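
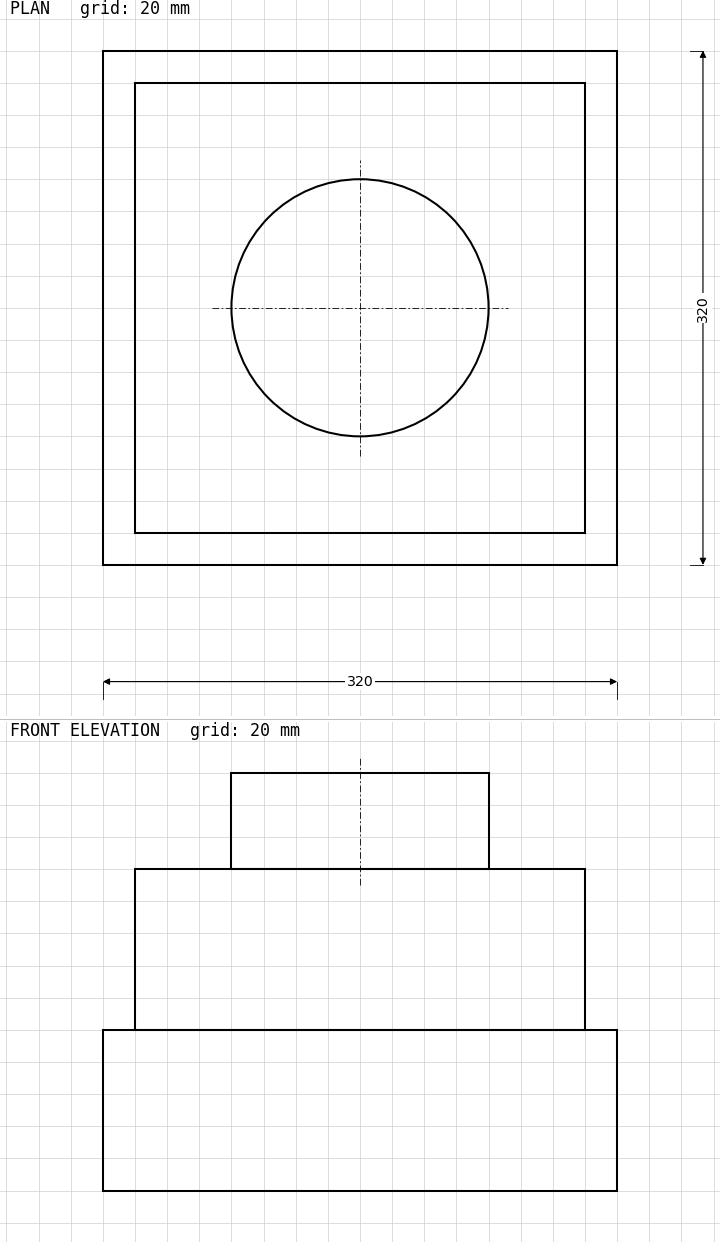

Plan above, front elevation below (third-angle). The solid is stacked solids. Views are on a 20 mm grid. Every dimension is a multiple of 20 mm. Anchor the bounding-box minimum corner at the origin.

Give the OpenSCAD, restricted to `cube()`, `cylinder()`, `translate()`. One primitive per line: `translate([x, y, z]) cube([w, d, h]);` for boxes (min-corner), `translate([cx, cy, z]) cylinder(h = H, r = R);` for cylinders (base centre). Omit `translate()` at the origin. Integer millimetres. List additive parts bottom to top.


cube([320, 320, 100]);
translate([20, 20, 100]) cube([280, 280, 100]);
translate([160, 160, 200]) cylinder(h = 60, r = 80);


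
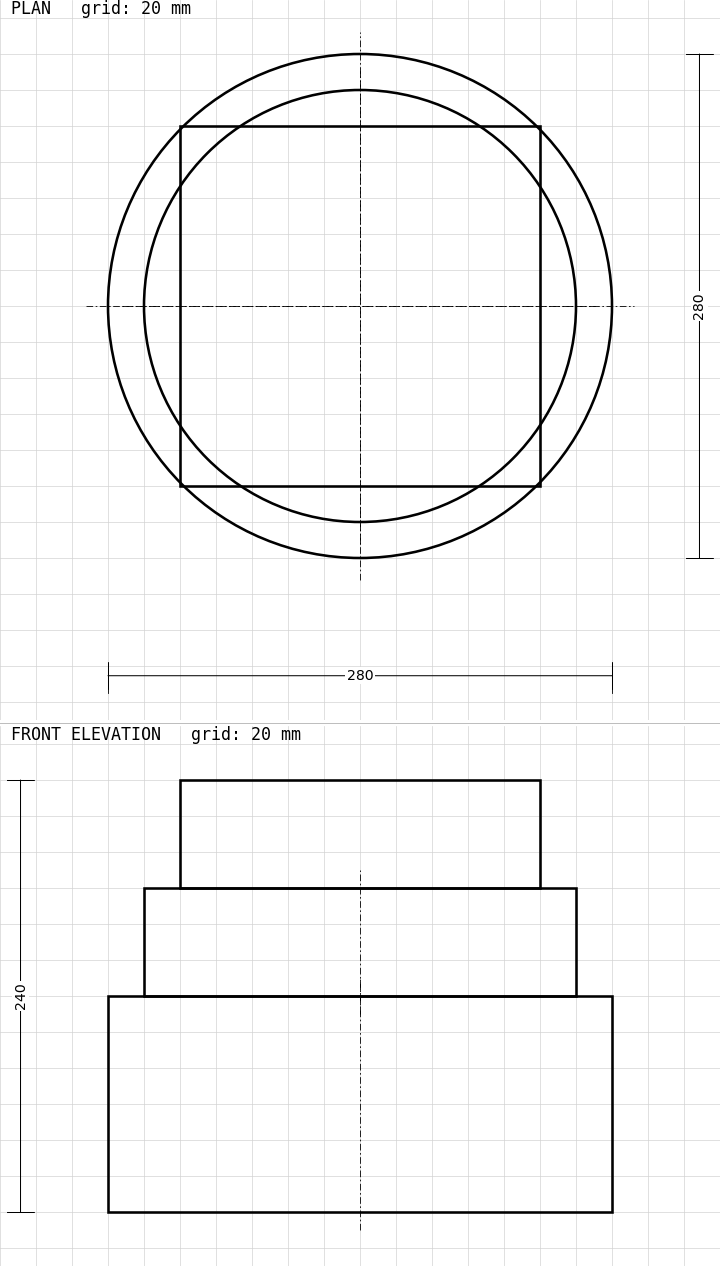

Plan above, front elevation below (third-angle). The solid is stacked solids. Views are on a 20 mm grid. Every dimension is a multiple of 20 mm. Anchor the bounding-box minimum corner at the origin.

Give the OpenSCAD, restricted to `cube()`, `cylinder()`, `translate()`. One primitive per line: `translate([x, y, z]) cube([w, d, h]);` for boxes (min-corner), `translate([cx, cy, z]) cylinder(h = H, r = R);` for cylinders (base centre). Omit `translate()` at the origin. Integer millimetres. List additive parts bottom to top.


translate([140, 140, 0]) cylinder(h = 120, r = 140);
translate([140, 140, 120]) cylinder(h = 60, r = 120);
translate([40, 40, 180]) cube([200, 200, 60]);


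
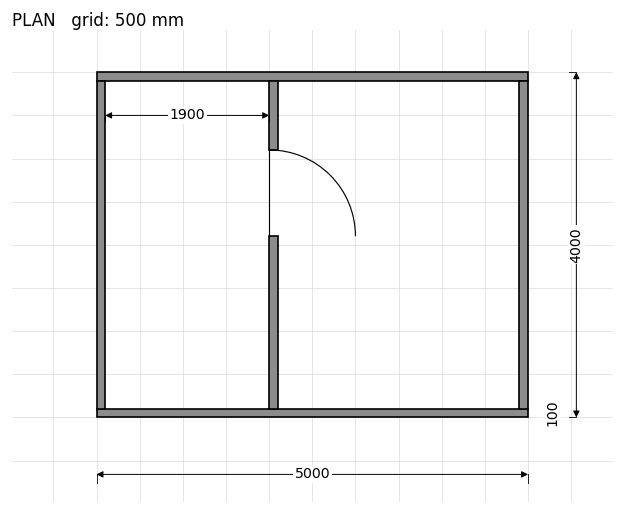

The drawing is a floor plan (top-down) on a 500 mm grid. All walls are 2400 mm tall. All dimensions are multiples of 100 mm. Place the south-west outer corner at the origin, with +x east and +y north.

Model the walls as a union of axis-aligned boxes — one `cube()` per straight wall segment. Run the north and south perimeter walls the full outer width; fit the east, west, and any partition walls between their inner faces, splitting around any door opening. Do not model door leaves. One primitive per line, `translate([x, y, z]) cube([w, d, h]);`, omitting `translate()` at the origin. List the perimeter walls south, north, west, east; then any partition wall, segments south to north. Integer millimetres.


cube([5000, 100, 2400]);
translate([0, 3900, 0]) cube([5000, 100, 2400]);
translate([0, 100, 0]) cube([100, 3800, 2400]);
translate([4900, 100, 0]) cube([100, 3800, 2400]);
translate([2000, 100, 0]) cube([100, 2000, 2400]);
translate([2000, 3100, 0]) cube([100, 800, 2400]);


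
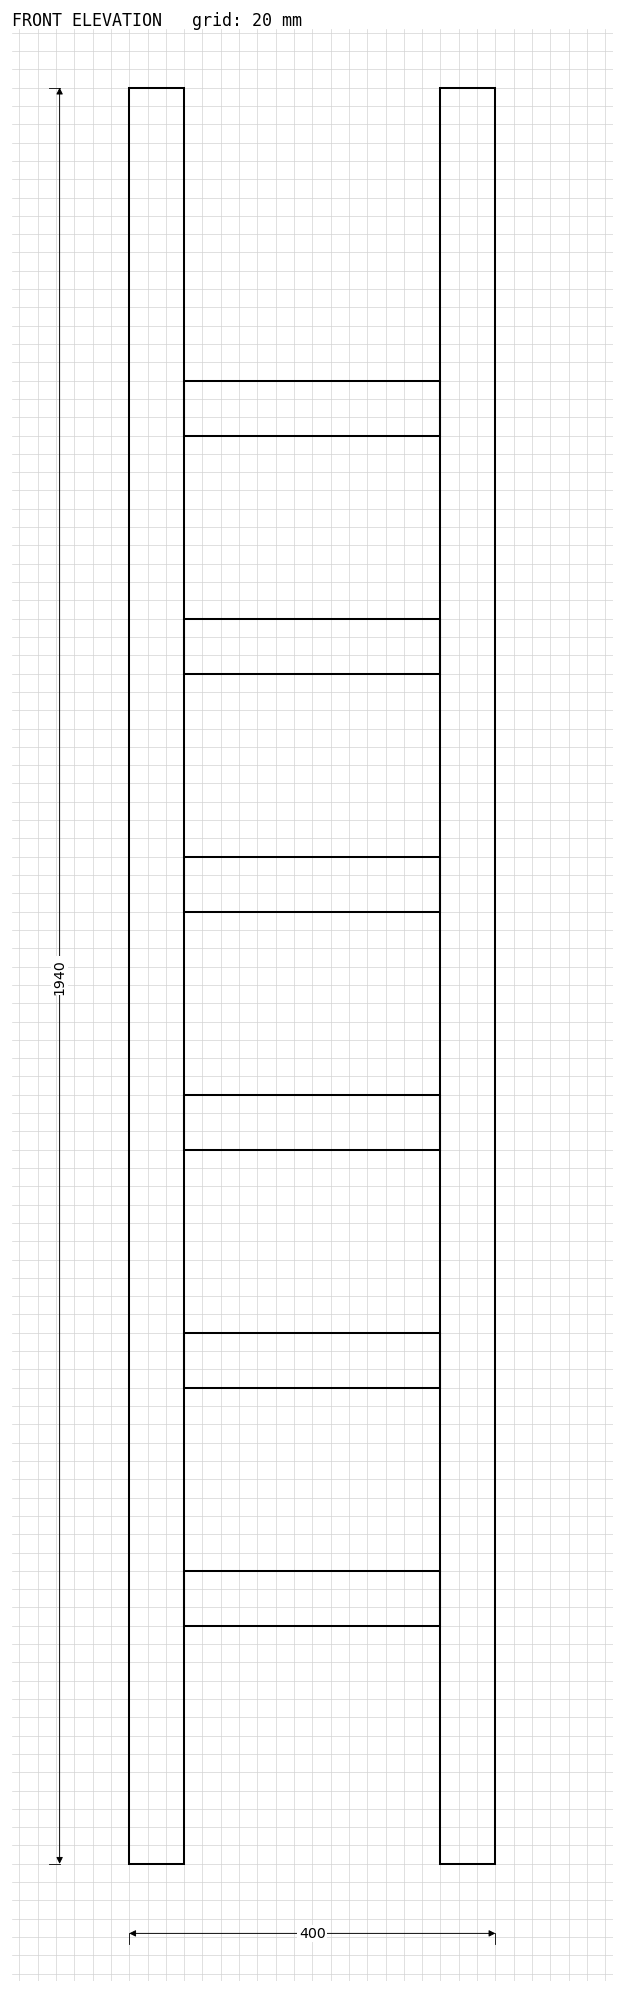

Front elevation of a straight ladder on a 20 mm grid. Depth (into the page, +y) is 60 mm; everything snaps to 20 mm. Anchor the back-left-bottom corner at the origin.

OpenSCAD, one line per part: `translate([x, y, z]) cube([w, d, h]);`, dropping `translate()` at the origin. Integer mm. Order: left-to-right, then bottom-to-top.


cube([60, 60, 1940]);
translate([60, 0, 260]) cube([280, 60, 60]);
translate([60, 0, 520]) cube([280, 60, 60]);
translate([60, 0, 780]) cube([280, 60, 60]);
translate([60, 0, 1040]) cube([280, 60, 60]);
translate([60, 0, 1300]) cube([280, 60, 60]);
translate([60, 0, 1560]) cube([280, 60, 60]);
translate([340, 0, 0]) cube([60, 60, 1940]);


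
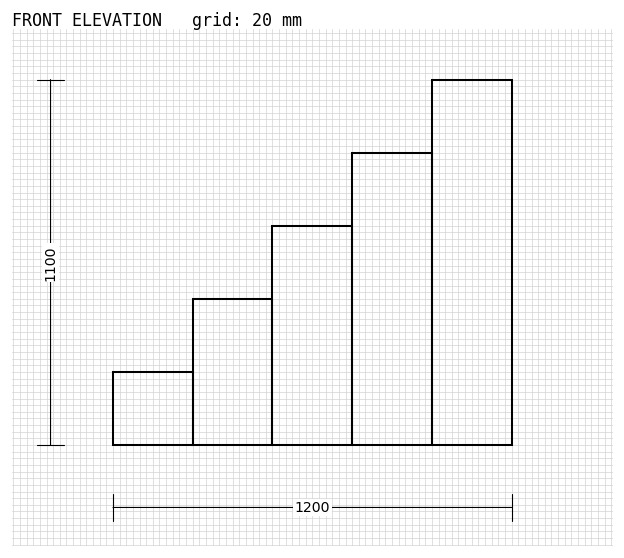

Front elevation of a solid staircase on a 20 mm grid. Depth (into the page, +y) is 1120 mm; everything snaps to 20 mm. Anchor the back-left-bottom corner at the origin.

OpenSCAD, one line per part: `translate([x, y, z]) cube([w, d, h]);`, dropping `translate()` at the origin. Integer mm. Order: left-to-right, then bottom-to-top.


cube([240, 1120, 220]);
translate([240, 0, 0]) cube([240, 1120, 440]);
translate([480, 0, 0]) cube([240, 1120, 660]);
translate([720, 0, 0]) cube([240, 1120, 880]);
translate([960, 0, 0]) cube([240, 1120, 1100]);


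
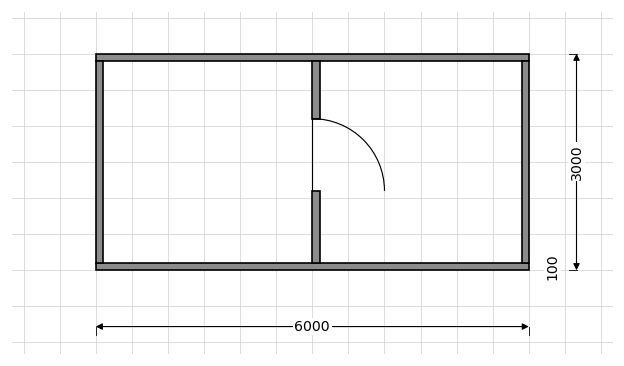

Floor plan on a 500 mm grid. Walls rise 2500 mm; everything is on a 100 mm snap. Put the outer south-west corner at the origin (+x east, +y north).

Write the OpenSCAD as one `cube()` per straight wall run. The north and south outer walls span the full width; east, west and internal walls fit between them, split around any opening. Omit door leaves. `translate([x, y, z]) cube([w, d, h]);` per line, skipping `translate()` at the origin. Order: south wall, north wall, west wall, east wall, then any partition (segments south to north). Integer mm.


cube([6000, 100, 2500]);
translate([0, 2900, 0]) cube([6000, 100, 2500]);
translate([0, 100, 0]) cube([100, 2800, 2500]);
translate([5900, 100, 0]) cube([100, 2800, 2500]);
translate([3000, 100, 0]) cube([100, 1000, 2500]);
translate([3000, 2100, 0]) cube([100, 800, 2500]);


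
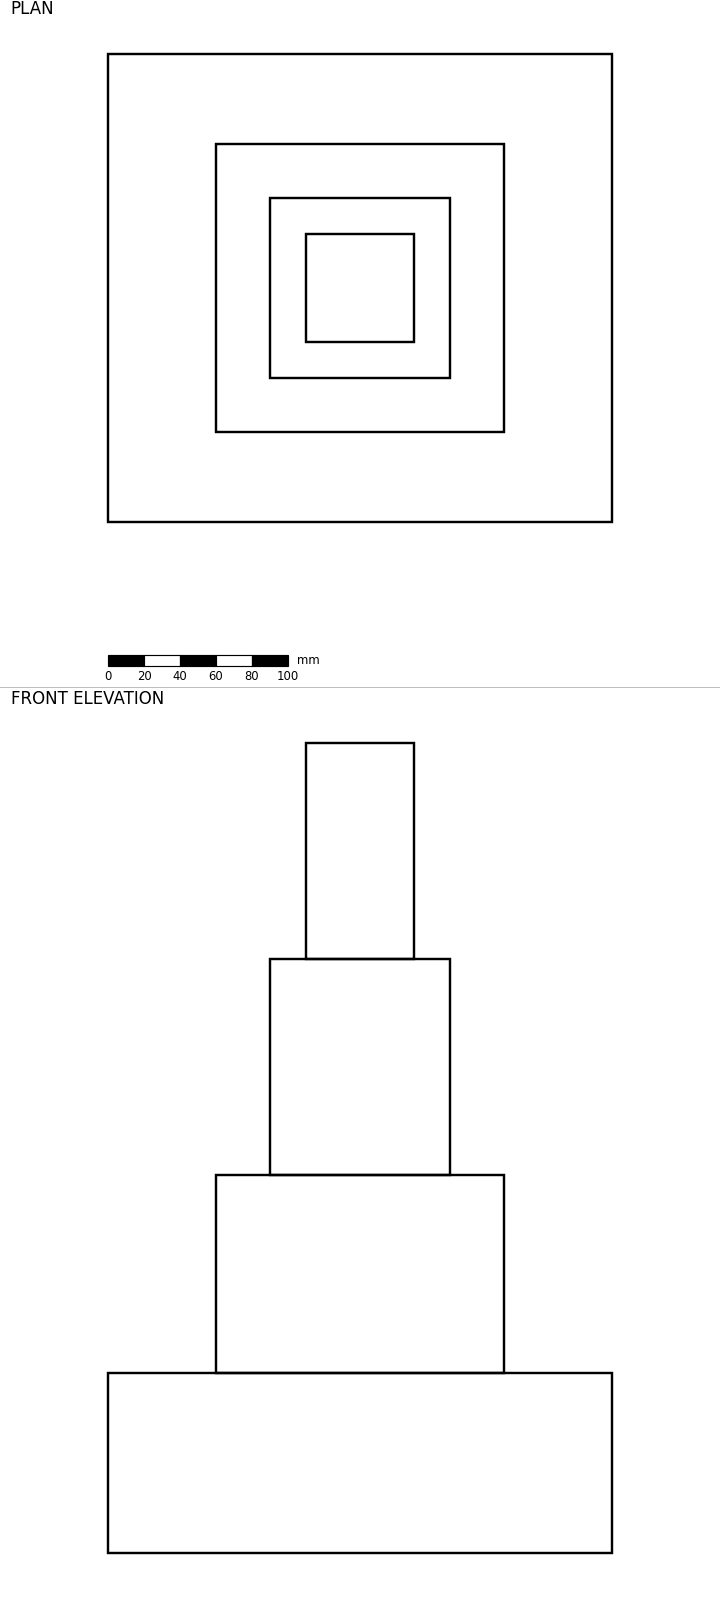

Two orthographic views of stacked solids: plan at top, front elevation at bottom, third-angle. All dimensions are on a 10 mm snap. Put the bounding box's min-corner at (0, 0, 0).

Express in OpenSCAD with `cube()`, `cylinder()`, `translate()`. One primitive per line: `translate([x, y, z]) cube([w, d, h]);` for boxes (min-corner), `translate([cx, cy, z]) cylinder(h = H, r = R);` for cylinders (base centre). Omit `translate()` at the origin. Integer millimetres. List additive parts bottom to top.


cube([280, 260, 100]);
translate([60, 50, 100]) cube([160, 160, 110]);
translate([90, 80, 210]) cube([100, 100, 120]);
translate([110, 100, 330]) cube([60, 60, 120]);


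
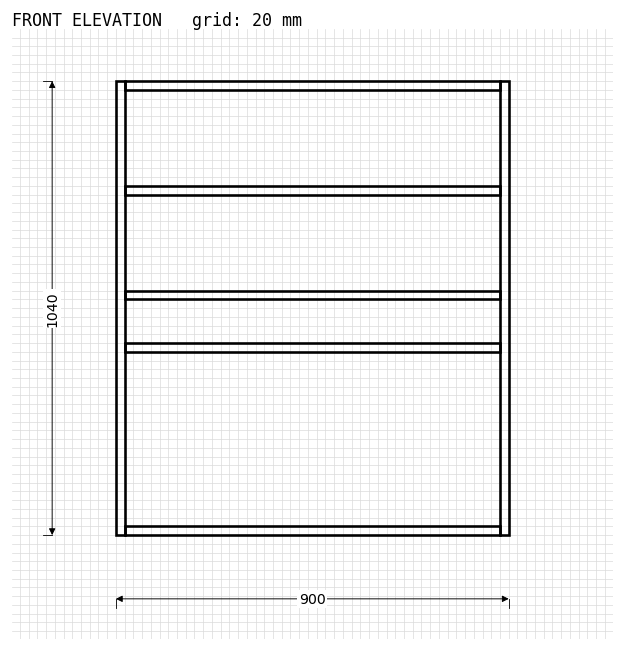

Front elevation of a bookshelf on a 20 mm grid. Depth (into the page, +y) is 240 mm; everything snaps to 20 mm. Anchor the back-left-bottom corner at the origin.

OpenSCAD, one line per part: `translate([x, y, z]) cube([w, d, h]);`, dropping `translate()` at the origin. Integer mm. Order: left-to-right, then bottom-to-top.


cube([20, 240, 1040]);
translate([20, 0, 0]) cube([860, 240, 20]);
translate([20, 0, 420]) cube([860, 240, 20]);
translate([20, 0, 540]) cube([860, 240, 20]);
translate([20, 0, 780]) cube([860, 240, 20]);
translate([20, 0, 1020]) cube([860, 240, 20]);
translate([880, 0, 0]) cube([20, 240, 1040]);


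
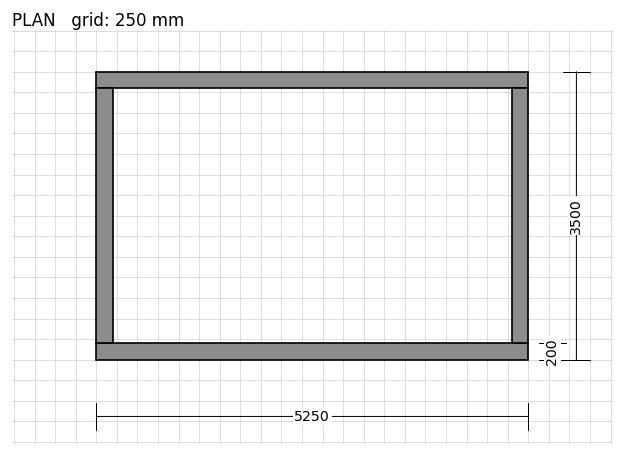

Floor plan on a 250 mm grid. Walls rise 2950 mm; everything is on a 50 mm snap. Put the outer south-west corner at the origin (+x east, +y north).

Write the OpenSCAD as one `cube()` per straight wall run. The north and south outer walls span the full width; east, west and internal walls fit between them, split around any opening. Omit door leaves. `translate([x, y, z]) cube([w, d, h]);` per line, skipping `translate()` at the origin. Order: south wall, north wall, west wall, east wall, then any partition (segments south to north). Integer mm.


cube([5250, 200, 2950]);
translate([0, 3300, 0]) cube([5250, 200, 2950]);
translate([0, 200, 0]) cube([200, 3100, 2950]);
translate([5050, 200, 0]) cube([200, 3100, 2950]);


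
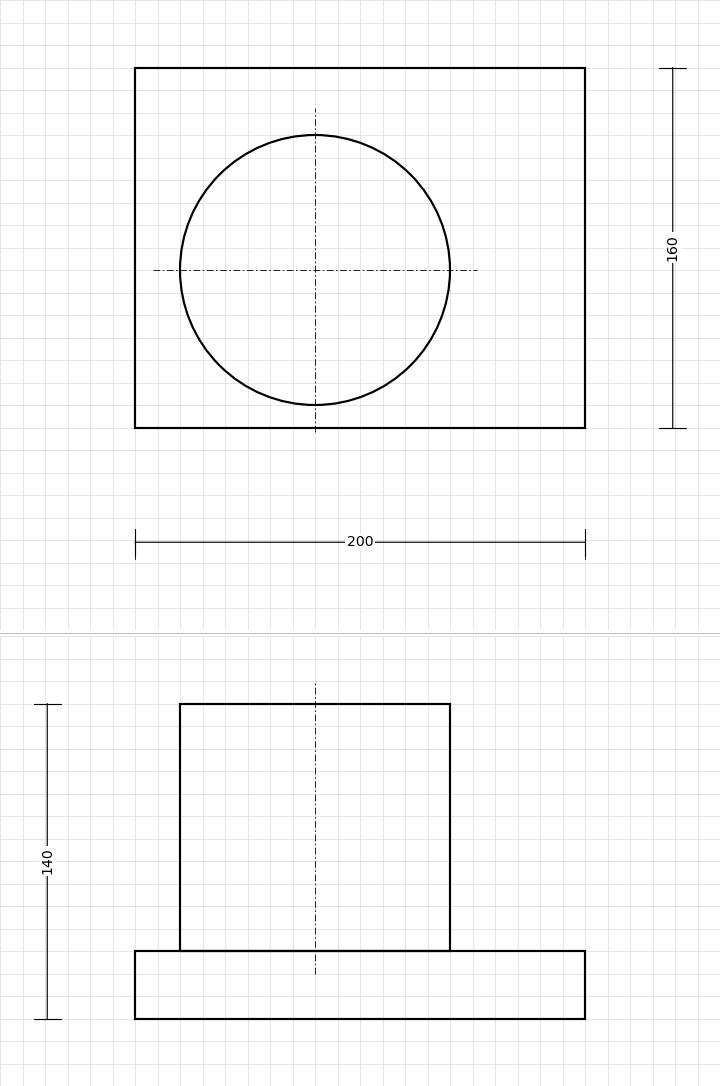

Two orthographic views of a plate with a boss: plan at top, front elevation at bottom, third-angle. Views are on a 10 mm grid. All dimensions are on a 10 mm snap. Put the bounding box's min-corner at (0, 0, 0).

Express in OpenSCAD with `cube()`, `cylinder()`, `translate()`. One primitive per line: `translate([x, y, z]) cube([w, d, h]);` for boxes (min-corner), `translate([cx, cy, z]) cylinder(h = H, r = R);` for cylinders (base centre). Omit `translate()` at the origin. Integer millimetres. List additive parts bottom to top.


cube([200, 160, 30]);
translate([80, 70, 30]) cylinder(h = 110, r = 60);


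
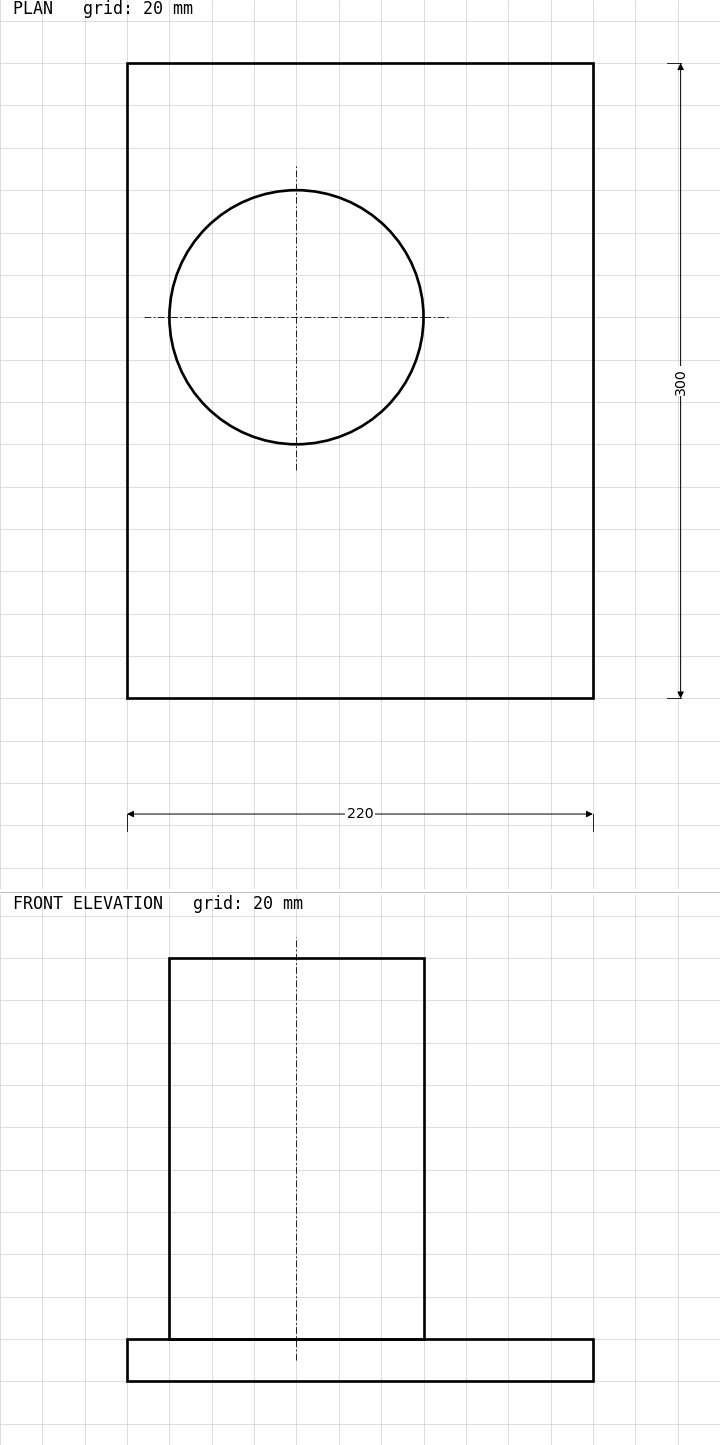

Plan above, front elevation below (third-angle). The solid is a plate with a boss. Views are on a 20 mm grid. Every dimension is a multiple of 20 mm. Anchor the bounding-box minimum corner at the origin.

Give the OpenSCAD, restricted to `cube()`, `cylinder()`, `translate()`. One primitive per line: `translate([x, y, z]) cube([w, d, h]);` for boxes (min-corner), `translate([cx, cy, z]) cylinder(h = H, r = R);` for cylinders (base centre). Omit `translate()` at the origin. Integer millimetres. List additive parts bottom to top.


cube([220, 300, 20]);
translate([80, 180, 20]) cylinder(h = 180, r = 60);


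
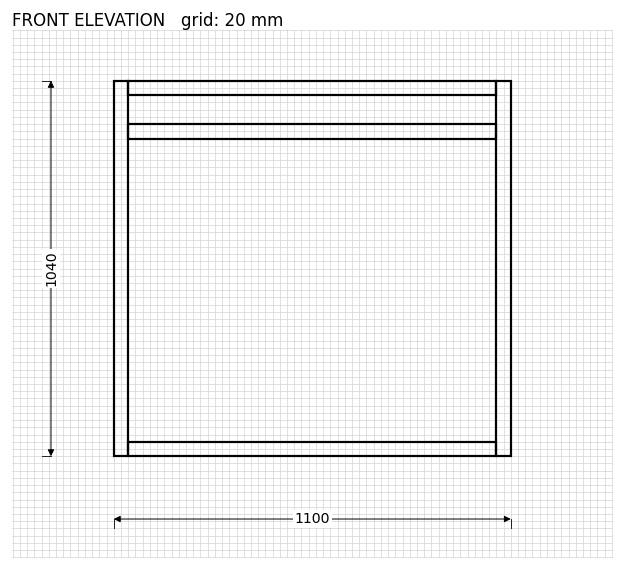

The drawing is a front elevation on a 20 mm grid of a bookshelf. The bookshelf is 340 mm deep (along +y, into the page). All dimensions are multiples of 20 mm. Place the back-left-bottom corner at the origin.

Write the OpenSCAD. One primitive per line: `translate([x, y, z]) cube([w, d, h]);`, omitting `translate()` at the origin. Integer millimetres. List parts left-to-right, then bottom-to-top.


cube([40, 340, 1040]);
translate([40, 0, 0]) cube([1020, 340, 40]);
translate([40, 0, 880]) cube([1020, 340, 40]);
translate([40, 0, 1000]) cube([1020, 340, 40]);
translate([1060, 0, 0]) cube([40, 340, 1040]);


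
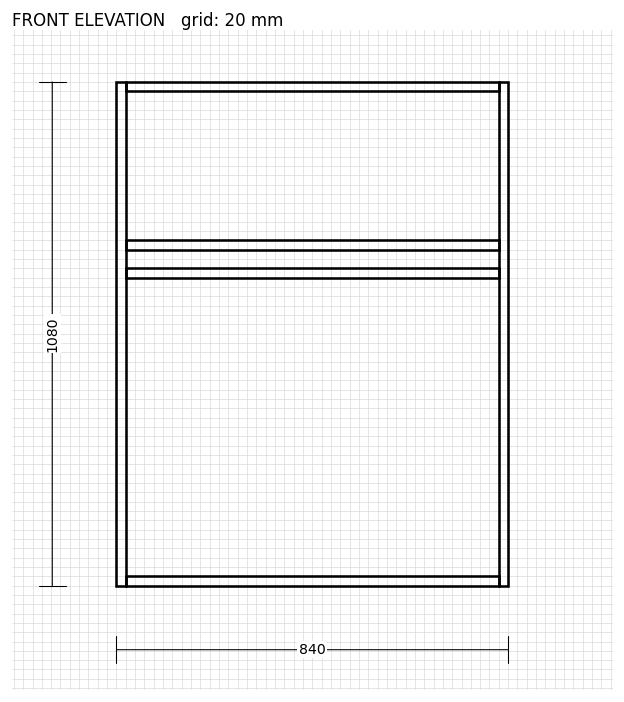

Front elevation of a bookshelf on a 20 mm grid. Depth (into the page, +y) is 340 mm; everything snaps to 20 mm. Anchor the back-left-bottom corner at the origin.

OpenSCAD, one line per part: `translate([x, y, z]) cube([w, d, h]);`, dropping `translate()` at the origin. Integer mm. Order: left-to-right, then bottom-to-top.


cube([20, 340, 1080]);
translate([20, 0, 0]) cube([800, 340, 20]);
translate([20, 0, 660]) cube([800, 340, 20]);
translate([20, 0, 720]) cube([800, 340, 20]);
translate([20, 0, 1060]) cube([800, 340, 20]);
translate([820, 0, 0]) cube([20, 340, 1080]);


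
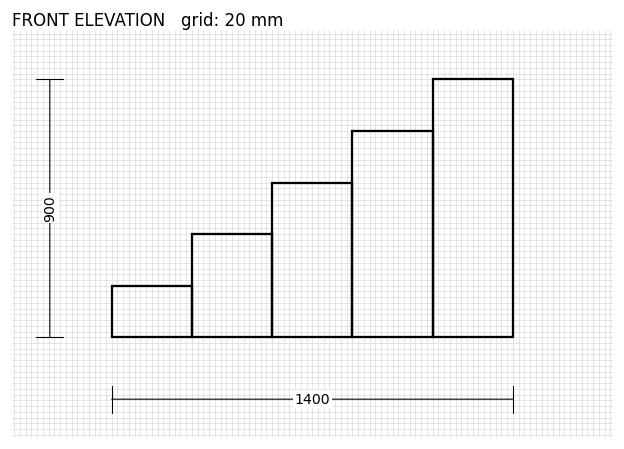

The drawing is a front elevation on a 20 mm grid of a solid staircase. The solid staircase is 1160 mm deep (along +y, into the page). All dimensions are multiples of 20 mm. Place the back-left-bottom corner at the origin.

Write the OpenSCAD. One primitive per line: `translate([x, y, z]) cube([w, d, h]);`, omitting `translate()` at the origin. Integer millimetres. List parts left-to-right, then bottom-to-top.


cube([280, 1160, 180]);
translate([280, 0, 0]) cube([280, 1160, 360]);
translate([560, 0, 0]) cube([280, 1160, 540]);
translate([840, 0, 0]) cube([280, 1160, 720]);
translate([1120, 0, 0]) cube([280, 1160, 900]);


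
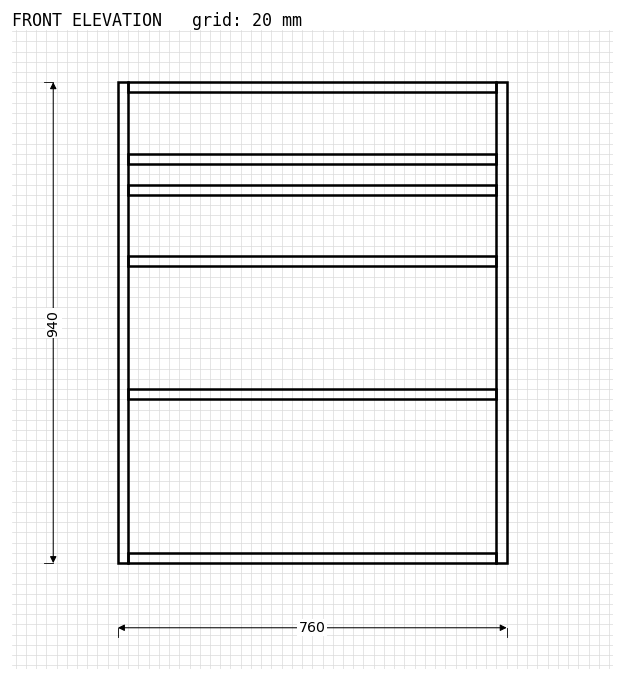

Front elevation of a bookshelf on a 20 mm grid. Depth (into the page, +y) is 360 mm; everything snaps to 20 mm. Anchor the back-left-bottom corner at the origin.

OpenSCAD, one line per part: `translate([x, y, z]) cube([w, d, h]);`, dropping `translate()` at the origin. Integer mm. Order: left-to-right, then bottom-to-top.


cube([20, 360, 940]);
translate([20, 0, 0]) cube([720, 360, 20]);
translate([20, 0, 320]) cube([720, 360, 20]);
translate([20, 0, 580]) cube([720, 360, 20]);
translate([20, 0, 720]) cube([720, 360, 20]);
translate([20, 0, 780]) cube([720, 360, 20]);
translate([20, 0, 920]) cube([720, 360, 20]);
translate([740, 0, 0]) cube([20, 360, 940]);


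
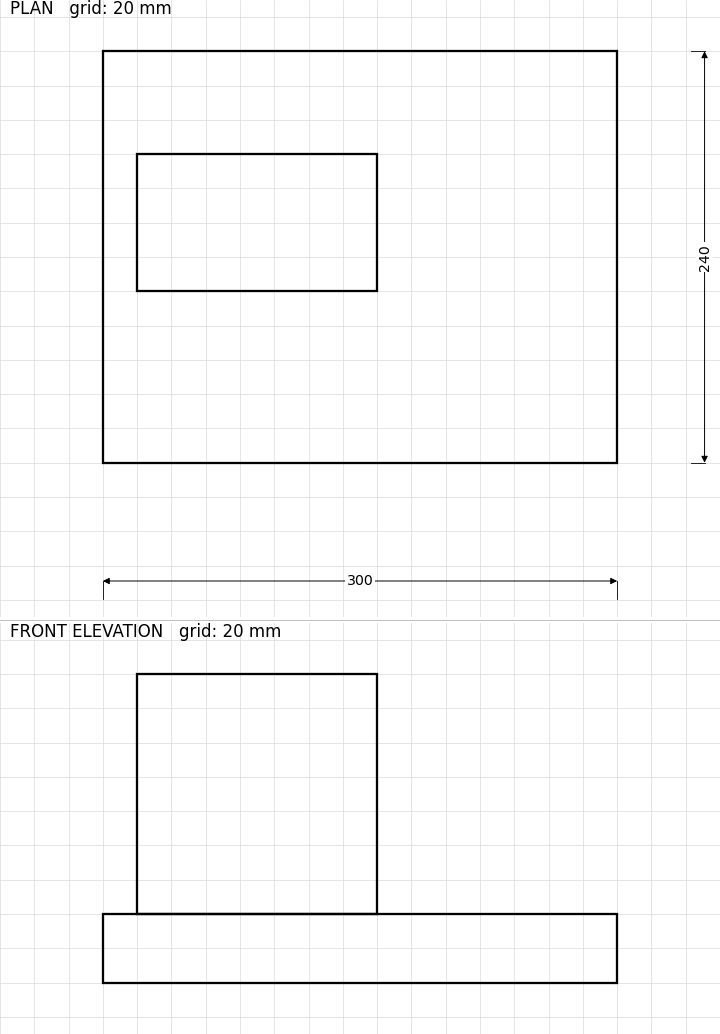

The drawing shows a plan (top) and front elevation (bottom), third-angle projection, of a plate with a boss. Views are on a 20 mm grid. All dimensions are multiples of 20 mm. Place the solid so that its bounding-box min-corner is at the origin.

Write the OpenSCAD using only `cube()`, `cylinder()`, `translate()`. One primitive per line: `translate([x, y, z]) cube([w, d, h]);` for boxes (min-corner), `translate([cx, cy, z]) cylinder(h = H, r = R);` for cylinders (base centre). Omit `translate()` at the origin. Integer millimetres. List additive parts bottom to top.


cube([300, 240, 40]);
translate([20, 100, 40]) cube([140, 80, 140]);


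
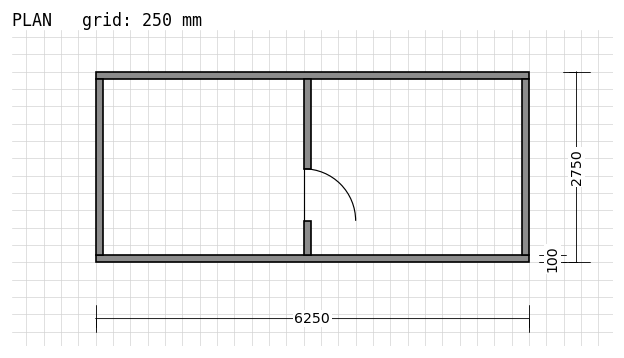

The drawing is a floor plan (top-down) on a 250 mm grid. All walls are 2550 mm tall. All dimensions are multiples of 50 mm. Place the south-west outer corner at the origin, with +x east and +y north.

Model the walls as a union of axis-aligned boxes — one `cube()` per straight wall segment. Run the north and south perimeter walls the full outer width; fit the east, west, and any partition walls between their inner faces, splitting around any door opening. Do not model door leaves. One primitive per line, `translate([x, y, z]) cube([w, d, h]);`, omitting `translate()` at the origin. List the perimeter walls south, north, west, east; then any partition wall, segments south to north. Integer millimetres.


cube([6250, 100, 2550]);
translate([0, 2650, 0]) cube([6250, 100, 2550]);
translate([0, 100, 0]) cube([100, 2550, 2550]);
translate([6150, 100, 0]) cube([100, 2550, 2550]);
translate([3000, 100, 0]) cube([100, 500, 2550]);
translate([3000, 1350, 0]) cube([100, 1300, 2550]);


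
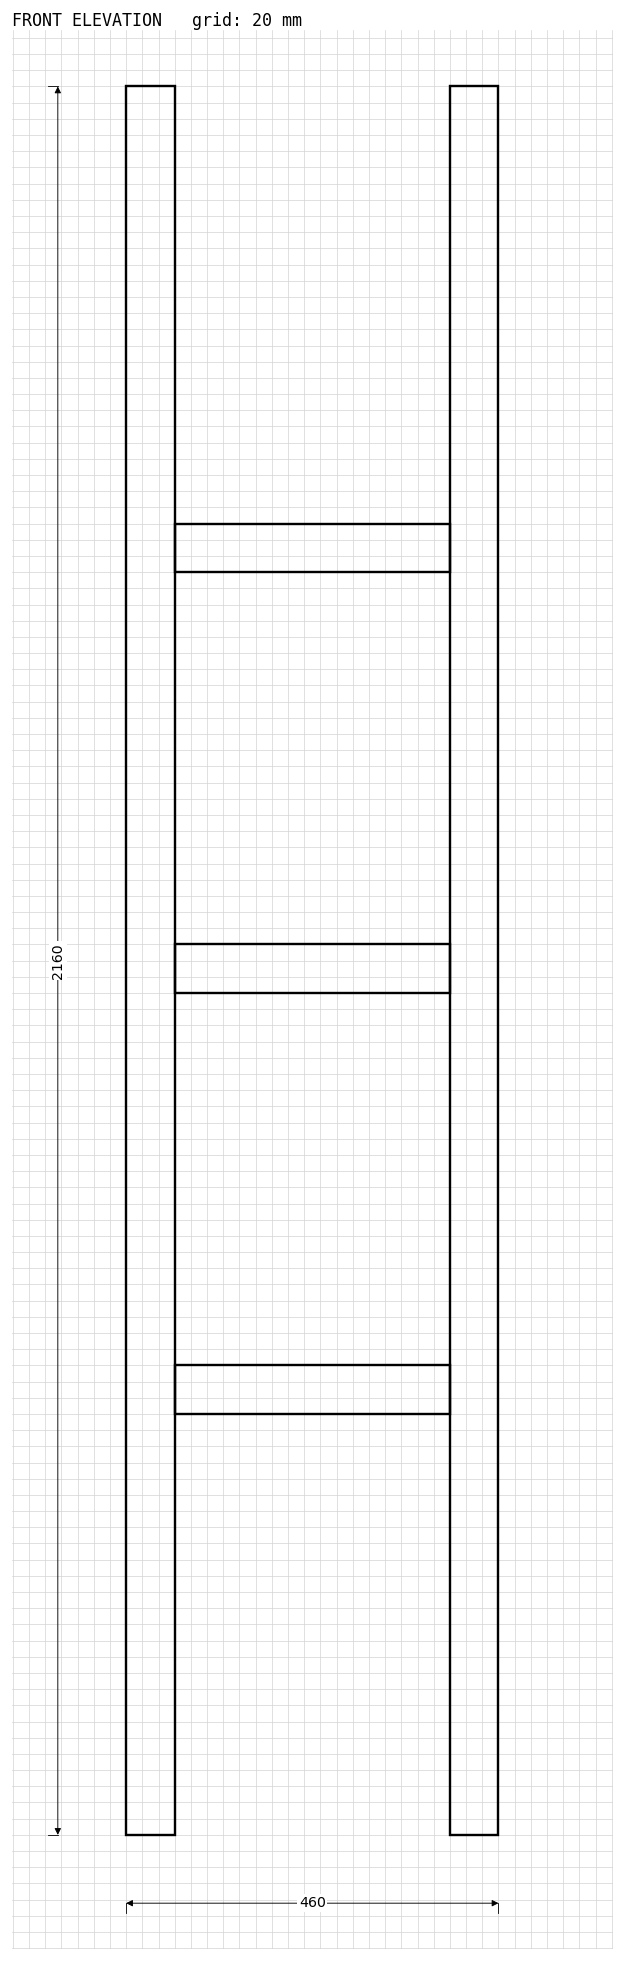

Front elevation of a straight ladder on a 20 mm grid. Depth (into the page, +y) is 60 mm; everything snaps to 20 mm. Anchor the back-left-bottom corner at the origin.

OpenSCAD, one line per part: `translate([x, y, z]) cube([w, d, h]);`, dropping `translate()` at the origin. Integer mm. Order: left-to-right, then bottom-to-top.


cube([60, 60, 2160]);
translate([60, 0, 520]) cube([340, 60, 60]);
translate([60, 0, 1040]) cube([340, 60, 60]);
translate([60, 0, 1560]) cube([340, 60, 60]);
translate([400, 0, 0]) cube([60, 60, 2160]);


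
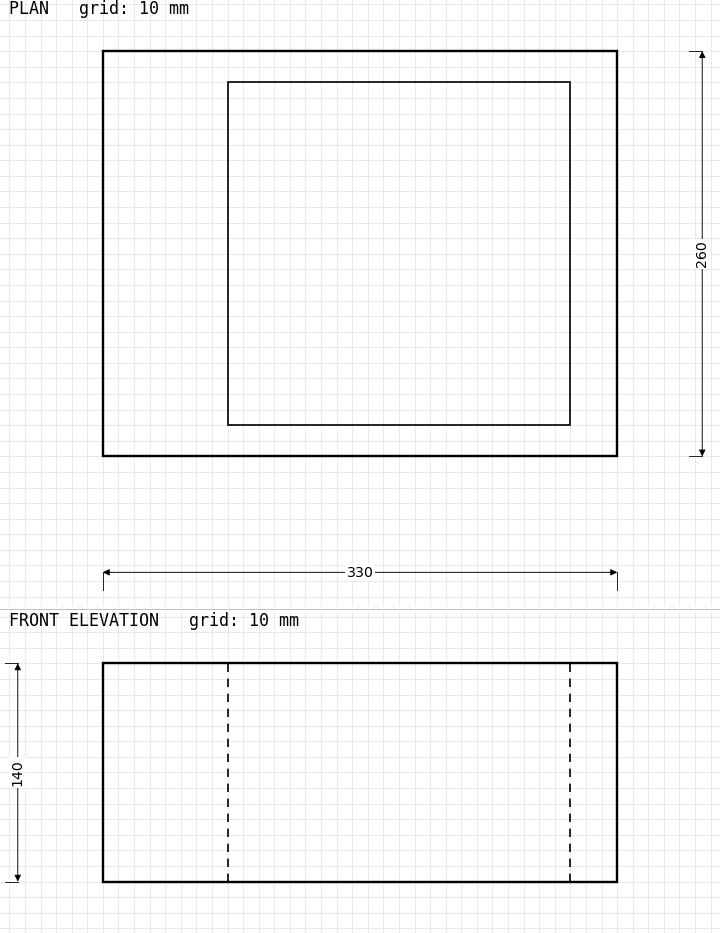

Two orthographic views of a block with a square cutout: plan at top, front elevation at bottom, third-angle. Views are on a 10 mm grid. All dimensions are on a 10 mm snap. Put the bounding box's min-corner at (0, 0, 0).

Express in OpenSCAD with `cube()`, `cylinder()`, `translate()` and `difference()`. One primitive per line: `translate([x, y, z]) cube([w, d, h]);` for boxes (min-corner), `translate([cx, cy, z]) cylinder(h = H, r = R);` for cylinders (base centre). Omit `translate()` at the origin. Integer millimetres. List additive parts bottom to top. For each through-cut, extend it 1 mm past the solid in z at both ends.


difference() {
  cube([330, 260, 140]);
  translate([80, 20, -1]) cube([220, 220, 142]);
}


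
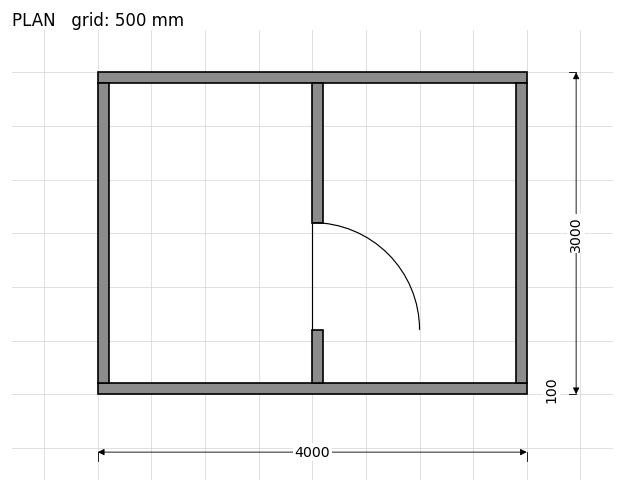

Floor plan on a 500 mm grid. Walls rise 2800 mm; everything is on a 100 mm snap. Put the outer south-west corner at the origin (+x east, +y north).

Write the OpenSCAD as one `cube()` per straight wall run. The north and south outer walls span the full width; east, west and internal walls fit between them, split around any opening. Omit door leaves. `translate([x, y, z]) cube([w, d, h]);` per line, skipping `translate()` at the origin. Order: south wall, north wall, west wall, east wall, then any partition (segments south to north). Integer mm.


cube([4000, 100, 2800]);
translate([0, 2900, 0]) cube([4000, 100, 2800]);
translate([0, 100, 0]) cube([100, 2800, 2800]);
translate([3900, 100, 0]) cube([100, 2800, 2800]);
translate([2000, 100, 0]) cube([100, 500, 2800]);
translate([2000, 1600, 0]) cube([100, 1300, 2800]);


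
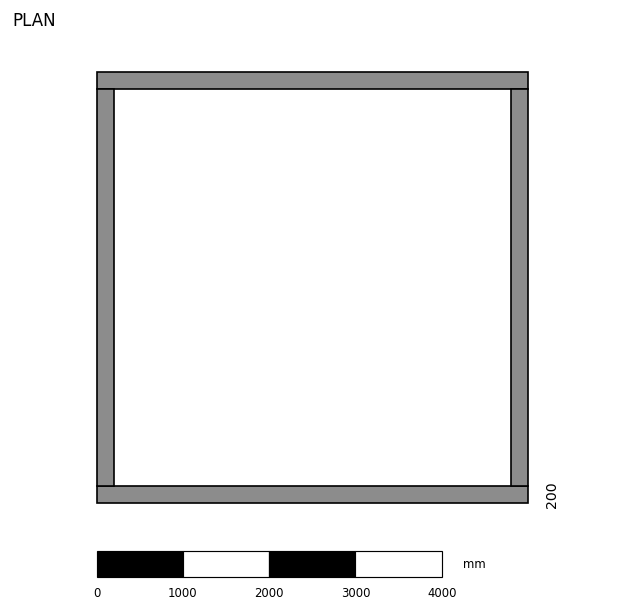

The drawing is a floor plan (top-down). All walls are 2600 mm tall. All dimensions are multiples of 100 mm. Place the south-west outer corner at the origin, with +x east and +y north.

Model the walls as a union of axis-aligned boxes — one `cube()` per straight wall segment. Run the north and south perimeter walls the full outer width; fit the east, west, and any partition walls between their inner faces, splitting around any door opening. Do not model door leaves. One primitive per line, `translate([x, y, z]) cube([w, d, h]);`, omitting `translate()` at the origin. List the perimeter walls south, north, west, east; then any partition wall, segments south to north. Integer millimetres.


cube([5000, 200, 2600]);
translate([0, 4800, 0]) cube([5000, 200, 2600]);
translate([0, 200, 0]) cube([200, 4600, 2600]);
translate([4800, 200, 0]) cube([200, 4600, 2600]);


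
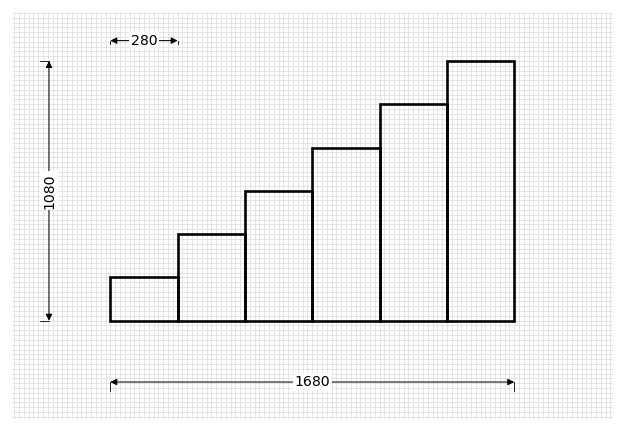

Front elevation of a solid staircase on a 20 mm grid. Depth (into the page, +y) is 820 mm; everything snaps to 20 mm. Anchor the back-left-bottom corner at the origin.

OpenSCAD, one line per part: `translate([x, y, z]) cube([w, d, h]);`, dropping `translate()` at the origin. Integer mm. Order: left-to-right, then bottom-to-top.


cube([280, 820, 180]);
translate([280, 0, 0]) cube([280, 820, 360]);
translate([560, 0, 0]) cube([280, 820, 540]);
translate([840, 0, 0]) cube([280, 820, 720]);
translate([1120, 0, 0]) cube([280, 820, 900]);
translate([1400, 0, 0]) cube([280, 820, 1080]);


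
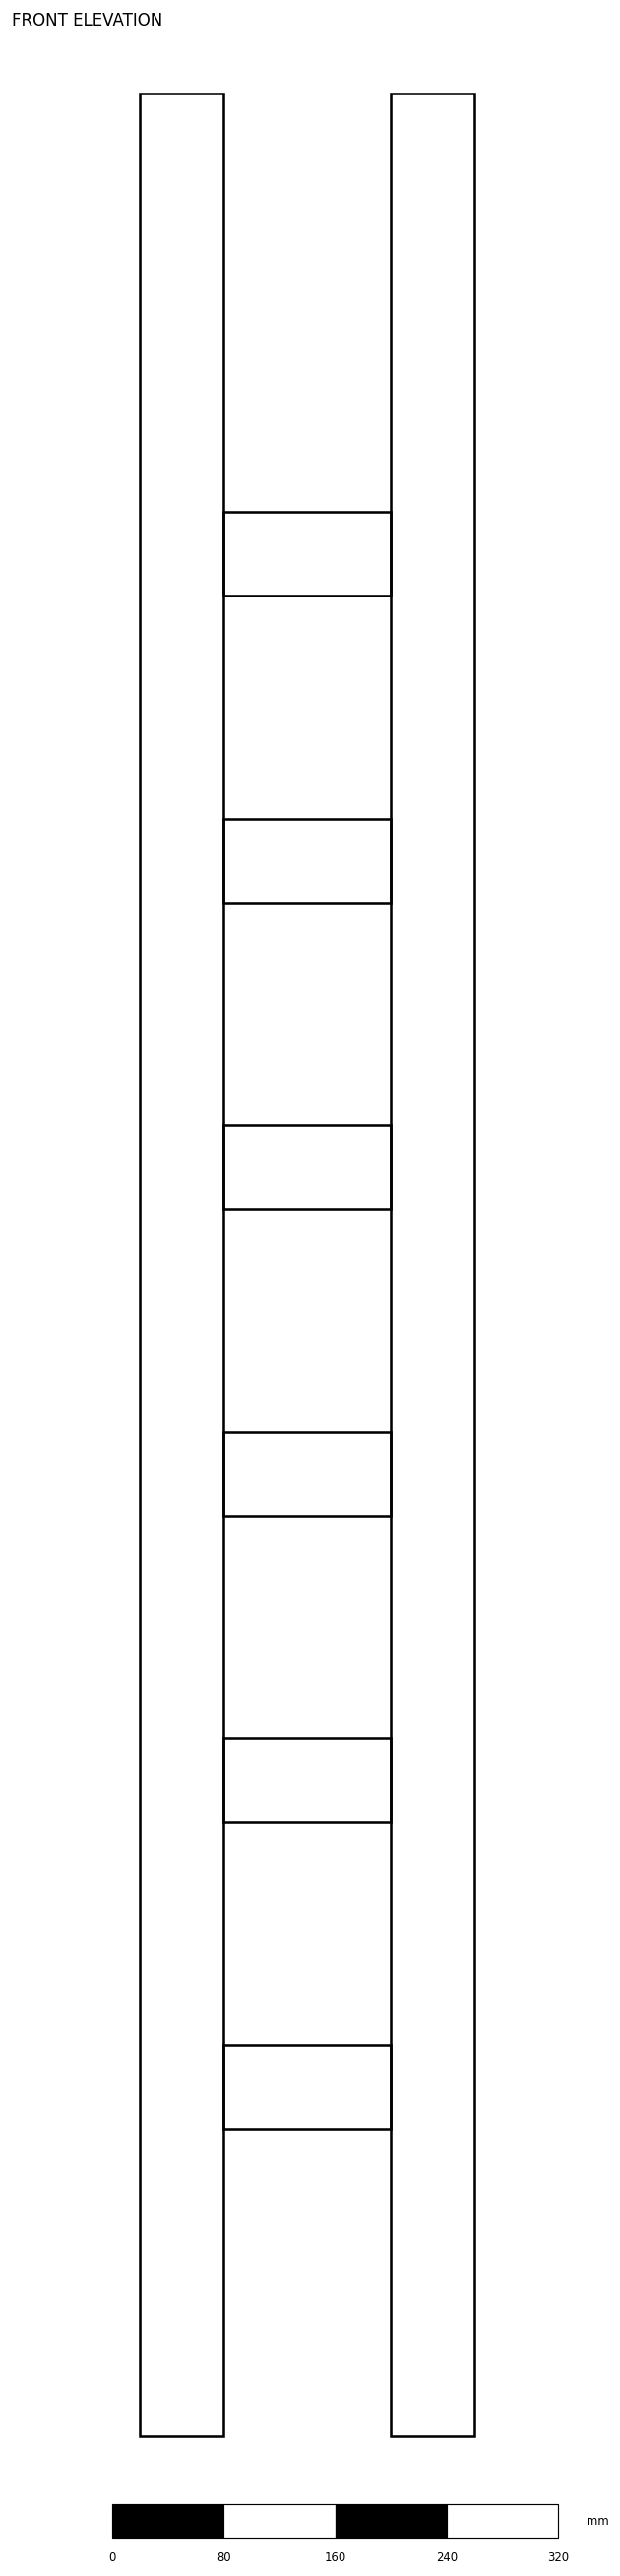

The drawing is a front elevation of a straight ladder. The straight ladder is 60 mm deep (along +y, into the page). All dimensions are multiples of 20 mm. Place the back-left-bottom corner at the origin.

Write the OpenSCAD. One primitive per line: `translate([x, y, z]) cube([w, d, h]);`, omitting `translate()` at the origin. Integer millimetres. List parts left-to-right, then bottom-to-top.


cube([60, 60, 1680]);
translate([60, 0, 220]) cube([120, 60, 60]);
translate([60, 0, 440]) cube([120, 60, 60]);
translate([60, 0, 660]) cube([120, 60, 60]);
translate([60, 0, 880]) cube([120, 60, 60]);
translate([60, 0, 1100]) cube([120, 60, 60]);
translate([60, 0, 1320]) cube([120, 60, 60]);
translate([180, 0, 0]) cube([60, 60, 1680]);


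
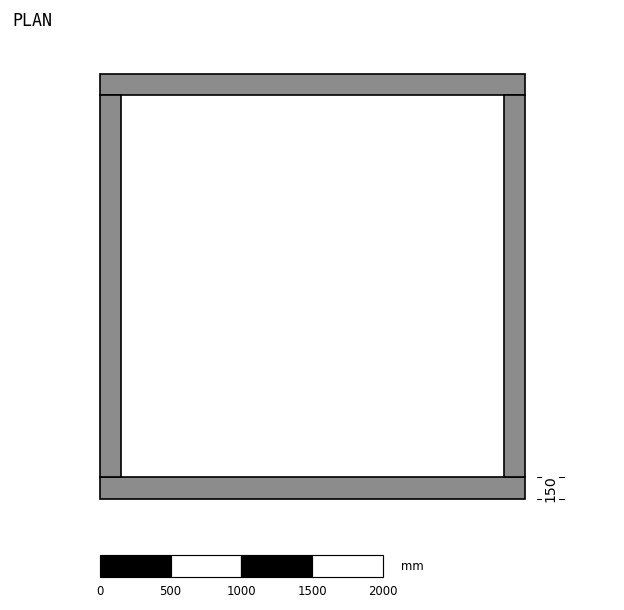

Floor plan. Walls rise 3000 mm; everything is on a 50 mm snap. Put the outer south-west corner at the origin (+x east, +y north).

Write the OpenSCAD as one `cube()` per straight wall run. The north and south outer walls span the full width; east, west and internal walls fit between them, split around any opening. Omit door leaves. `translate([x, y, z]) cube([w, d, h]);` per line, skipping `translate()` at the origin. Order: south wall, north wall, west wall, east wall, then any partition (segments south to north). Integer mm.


cube([3000, 150, 3000]);
translate([0, 2850, 0]) cube([3000, 150, 3000]);
translate([0, 150, 0]) cube([150, 2700, 3000]);
translate([2850, 150, 0]) cube([150, 2700, 3000]);


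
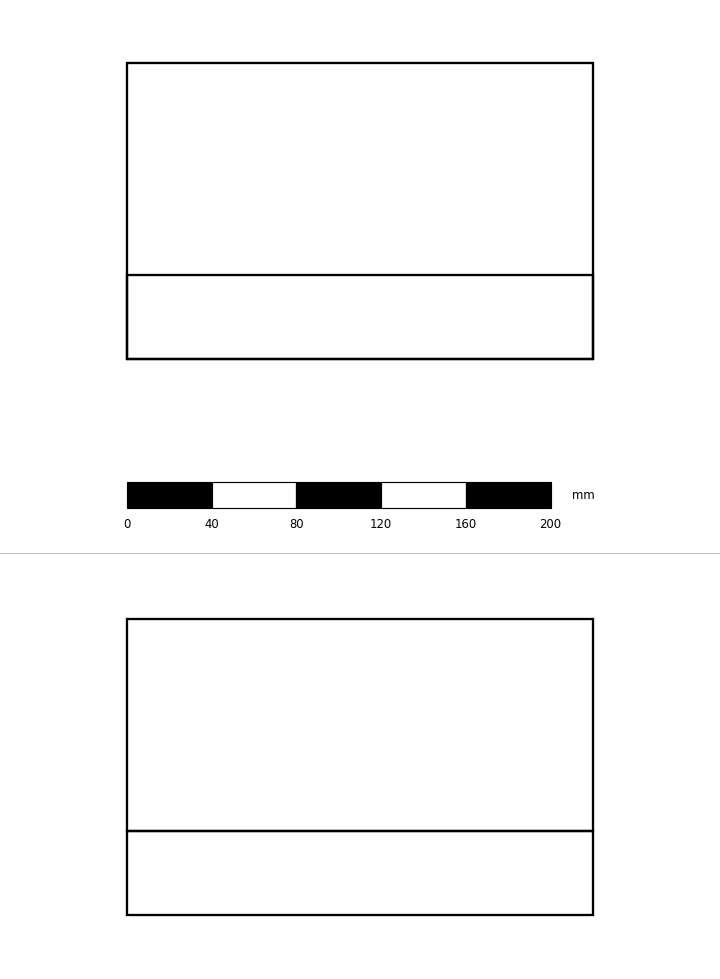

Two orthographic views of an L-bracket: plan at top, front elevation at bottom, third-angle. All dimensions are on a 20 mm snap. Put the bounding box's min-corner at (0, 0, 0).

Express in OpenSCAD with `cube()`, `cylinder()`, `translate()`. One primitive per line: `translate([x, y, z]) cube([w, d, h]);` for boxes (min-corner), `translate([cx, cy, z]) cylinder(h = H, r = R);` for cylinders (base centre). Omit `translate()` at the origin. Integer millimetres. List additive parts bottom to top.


cube([220, 140, 40]);
translate([0, 0, 40]) cube([220, 40, 100]);


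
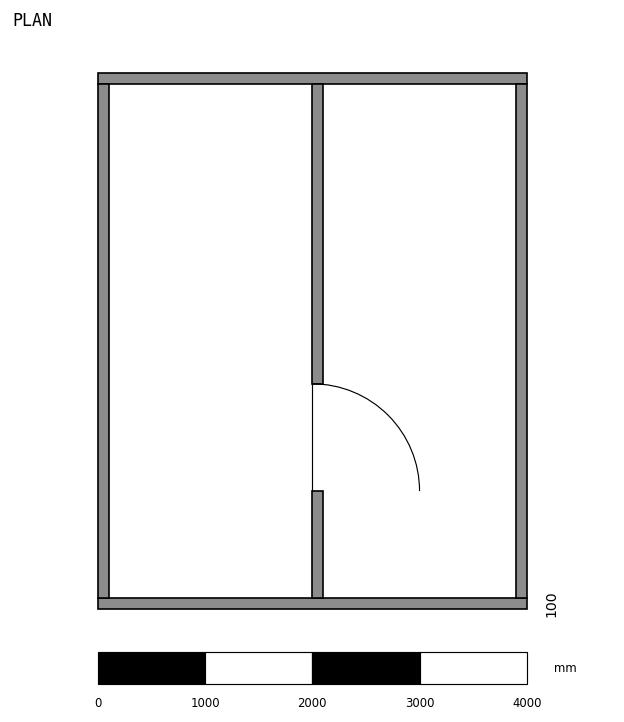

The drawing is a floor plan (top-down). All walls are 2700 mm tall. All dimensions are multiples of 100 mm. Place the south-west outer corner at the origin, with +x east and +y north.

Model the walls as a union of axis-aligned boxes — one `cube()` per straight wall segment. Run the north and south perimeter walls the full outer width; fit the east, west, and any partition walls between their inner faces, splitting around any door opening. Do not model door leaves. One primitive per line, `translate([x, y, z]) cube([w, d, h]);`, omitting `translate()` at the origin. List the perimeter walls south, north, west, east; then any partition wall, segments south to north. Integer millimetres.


cube([4000, 100, 2700]);
translate([0, 4900, 0]) cube([4000, 100, 2700]);
translate([0, 100, 0]) cube([100, 4800, 2700]);
translate([3900, 100, 0]) cube([100, 4800, 2700]);
translate([2000, 100, 0]) cube([100, 1000, 2700]);
translate([2000, 2100, 0]) cube([100, 2800, 2700]);


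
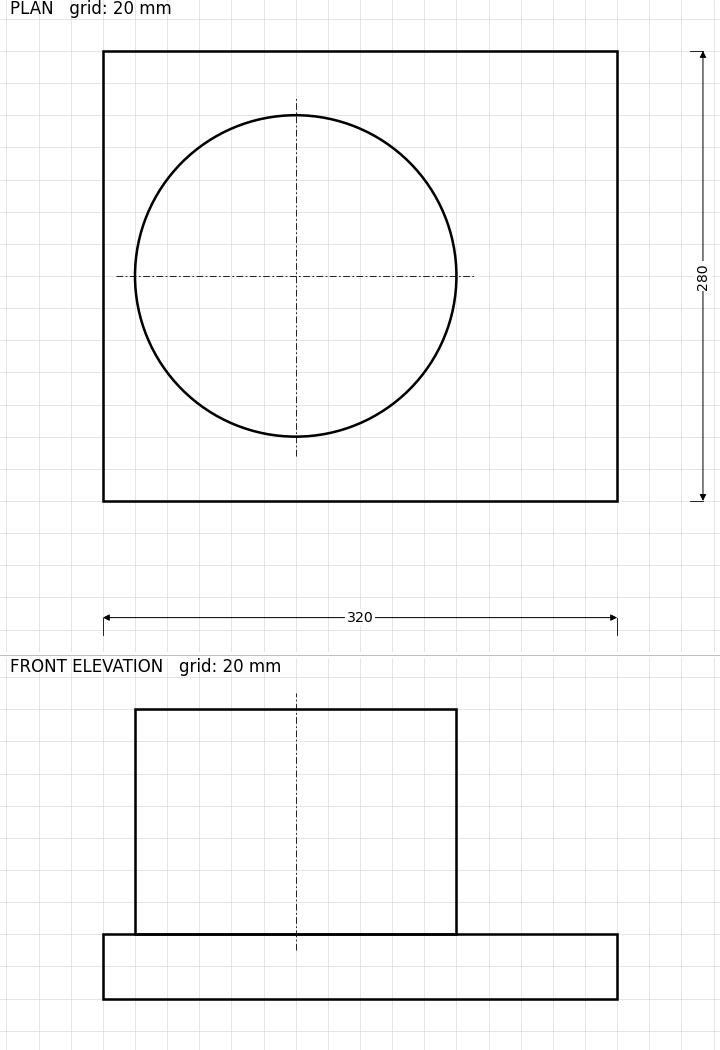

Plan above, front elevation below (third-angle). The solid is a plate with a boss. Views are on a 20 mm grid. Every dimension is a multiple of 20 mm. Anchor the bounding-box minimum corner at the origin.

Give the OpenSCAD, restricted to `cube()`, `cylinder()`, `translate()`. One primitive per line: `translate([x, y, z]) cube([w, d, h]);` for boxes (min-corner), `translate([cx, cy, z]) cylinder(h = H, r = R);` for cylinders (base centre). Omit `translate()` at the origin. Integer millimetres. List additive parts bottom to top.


cube([320, 280, 40]);
translate([120, 140, 40]) cylinder(h = 140, r = 100);


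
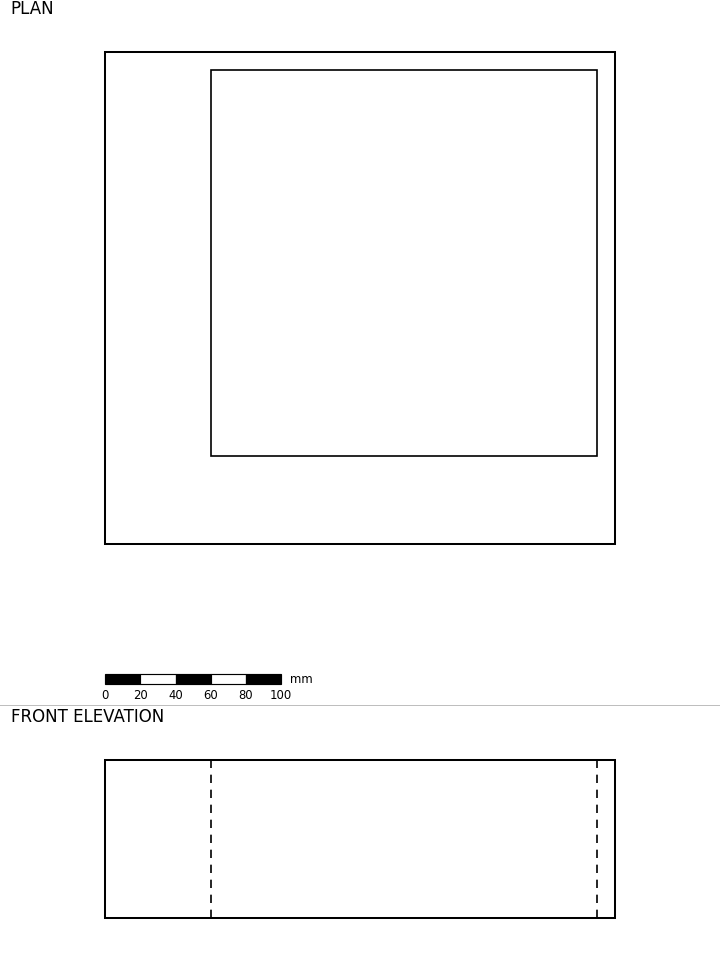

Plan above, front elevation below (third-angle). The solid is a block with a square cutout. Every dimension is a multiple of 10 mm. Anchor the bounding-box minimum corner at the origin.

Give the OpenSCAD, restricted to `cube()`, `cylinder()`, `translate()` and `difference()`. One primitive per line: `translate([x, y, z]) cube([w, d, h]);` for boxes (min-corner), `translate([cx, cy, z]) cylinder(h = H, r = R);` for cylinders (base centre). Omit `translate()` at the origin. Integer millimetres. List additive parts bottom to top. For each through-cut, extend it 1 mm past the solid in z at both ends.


difference() {
  cube([290, 280, 90]);
  translate([60, 50, -1]) cube([220, 220, 92]);
}


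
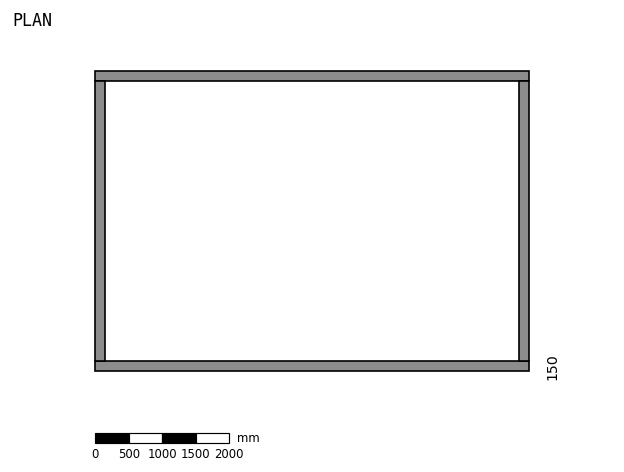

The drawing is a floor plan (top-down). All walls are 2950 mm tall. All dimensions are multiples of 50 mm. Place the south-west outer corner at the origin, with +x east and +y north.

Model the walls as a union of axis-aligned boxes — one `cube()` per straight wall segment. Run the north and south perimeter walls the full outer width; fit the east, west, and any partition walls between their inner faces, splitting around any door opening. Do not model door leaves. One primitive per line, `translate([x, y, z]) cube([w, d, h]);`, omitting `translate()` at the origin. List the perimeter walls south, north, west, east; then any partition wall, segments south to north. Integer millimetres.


cube([6500, 150, 2950]);
translate([0, 4350, 0]) cube([6500, 150, 2950]);
translate([0, 150, 0]) cube([150, 4200, 2950]);
translate([6350, 150, 0]) cube([150, 4200, 2950]);


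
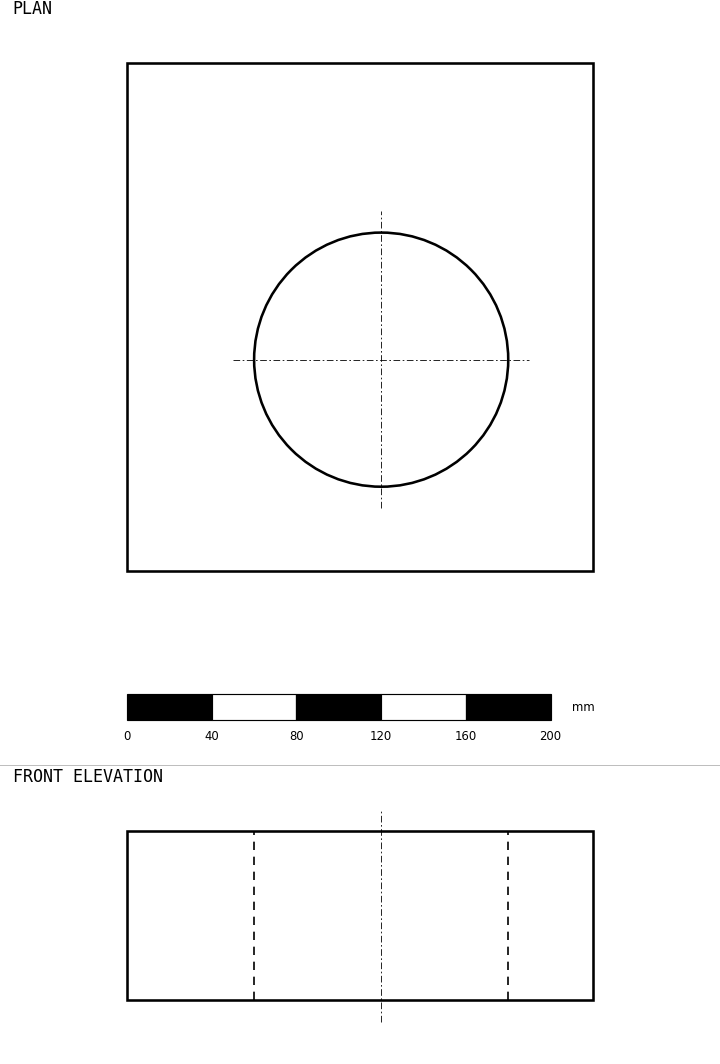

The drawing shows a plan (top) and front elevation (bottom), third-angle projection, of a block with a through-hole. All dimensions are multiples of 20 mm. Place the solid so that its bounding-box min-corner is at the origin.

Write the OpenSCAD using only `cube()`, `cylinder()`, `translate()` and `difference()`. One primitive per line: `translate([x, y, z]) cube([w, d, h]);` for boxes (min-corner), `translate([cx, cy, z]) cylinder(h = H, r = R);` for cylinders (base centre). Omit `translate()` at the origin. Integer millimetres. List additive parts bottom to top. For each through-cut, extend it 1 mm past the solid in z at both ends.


difference() {
  cube([220, 240, 80]);
  translate([120, 100, -1]) cylinder(h = 82, r = 60);
}


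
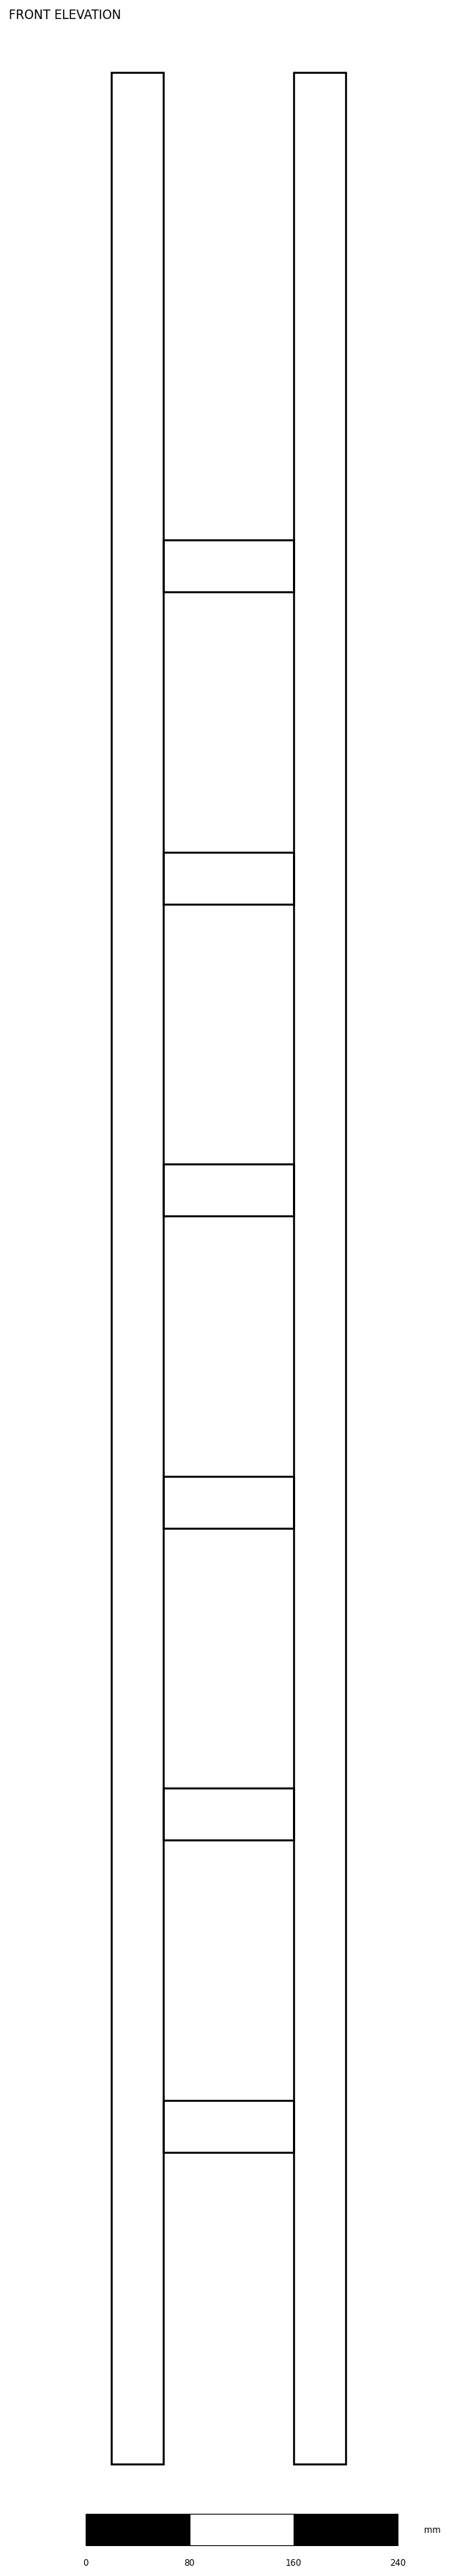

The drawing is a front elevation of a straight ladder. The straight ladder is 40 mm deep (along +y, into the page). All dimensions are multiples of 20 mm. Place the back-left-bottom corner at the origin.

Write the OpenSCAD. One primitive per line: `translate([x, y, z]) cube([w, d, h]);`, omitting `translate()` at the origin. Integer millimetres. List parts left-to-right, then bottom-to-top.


cube([40, 40, 1840]);
translate([40, 0, 240]) cube([100, 40, 40]);
translate([40, 0, 480]) cube([100, 40, 40]);
translate([40, 0, 720]) cube([100, 40, 40]);
translate([40, 0, 960]) cube([100, 40, 40]);
translate([40, 0, 1200]) cube([100, 40, 40]);
translate([40, 0, 1440]) cube([100, 40, 40]);
translate([140, 0, 0]) cube([40, 40, 1840]);


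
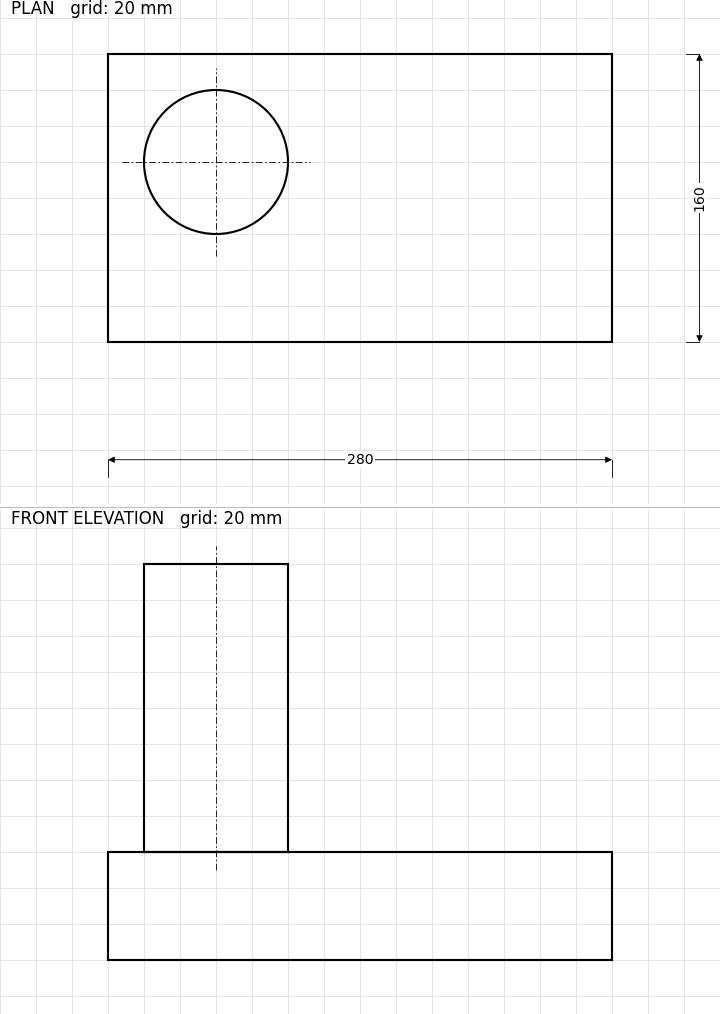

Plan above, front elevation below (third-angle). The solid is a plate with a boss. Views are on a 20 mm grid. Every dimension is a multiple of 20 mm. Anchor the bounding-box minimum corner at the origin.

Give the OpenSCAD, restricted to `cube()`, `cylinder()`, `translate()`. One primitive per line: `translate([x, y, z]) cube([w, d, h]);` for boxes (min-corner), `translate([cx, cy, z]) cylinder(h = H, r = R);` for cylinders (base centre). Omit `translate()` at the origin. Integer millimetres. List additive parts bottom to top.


cube([280, 160, 60]);
translate([60, 100, 60]) cylinder(h = 160, r = 40);


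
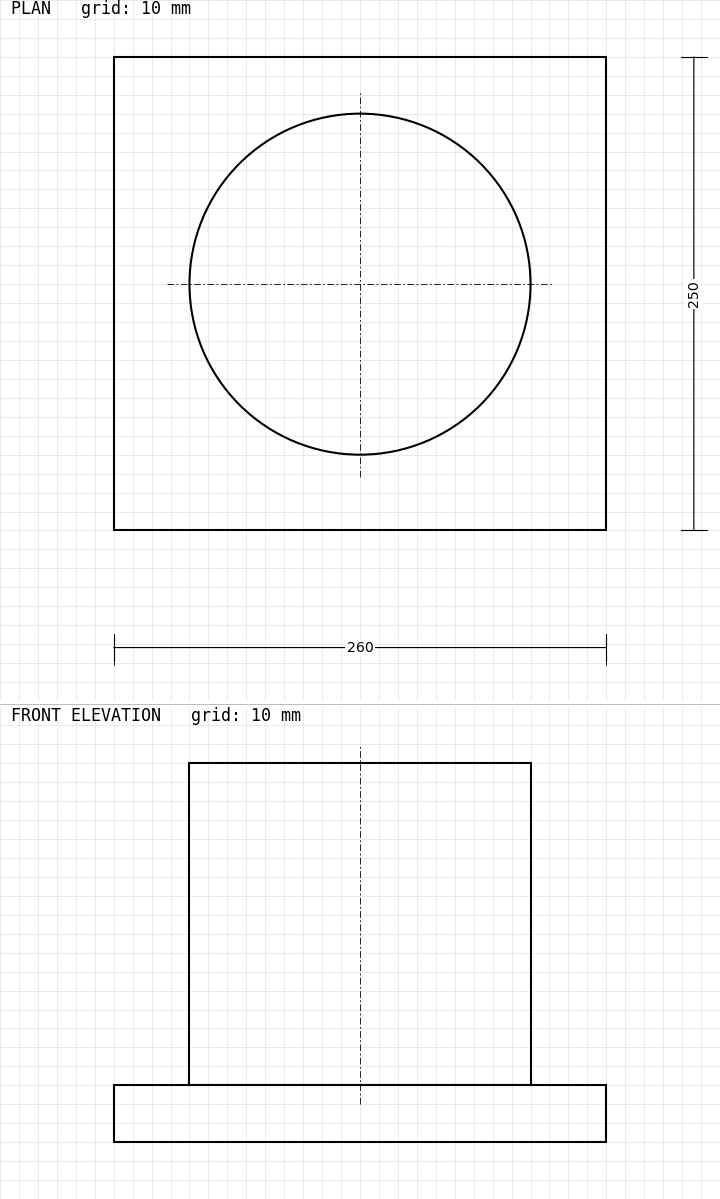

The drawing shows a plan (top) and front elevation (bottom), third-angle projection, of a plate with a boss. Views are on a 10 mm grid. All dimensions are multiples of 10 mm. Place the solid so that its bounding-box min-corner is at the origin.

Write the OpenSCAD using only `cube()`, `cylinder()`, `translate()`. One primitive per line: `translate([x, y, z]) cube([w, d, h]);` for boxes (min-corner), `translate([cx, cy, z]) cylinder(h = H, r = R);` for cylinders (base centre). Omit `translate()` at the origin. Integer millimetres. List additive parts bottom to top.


cube([260, 250, 30]);
translate([130, 130, 30]) cylinder(h = 170, r = 90);


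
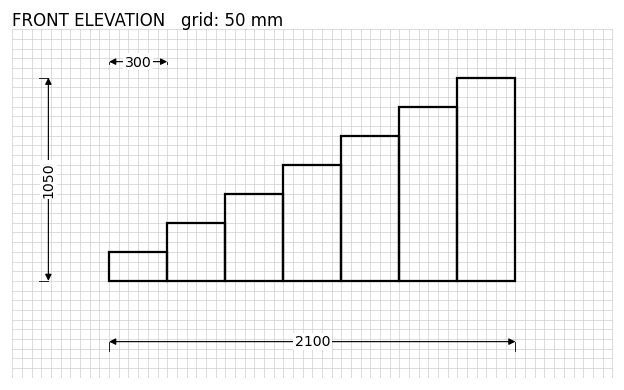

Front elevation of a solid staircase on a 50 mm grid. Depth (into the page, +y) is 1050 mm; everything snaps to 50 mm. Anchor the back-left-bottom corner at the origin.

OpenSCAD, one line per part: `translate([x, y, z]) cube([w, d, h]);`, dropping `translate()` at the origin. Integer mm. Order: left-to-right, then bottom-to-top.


cube([300, 1050, 150]);
translate([300, 0, 0]) cube([300, 1050, 300]);
translate([600, 0, 0]) cube([300, 1050, 450]);
translate([900, 0, 0]) cube([300, 1050, 600]);
translate([1200, 0, 0]) cube([300, 1050, 750]);
translate([1500, 0, 0]) cube([300, 1050, 900]);
translate([1800, 0, 0]) cube([300, 1050, 1050]);


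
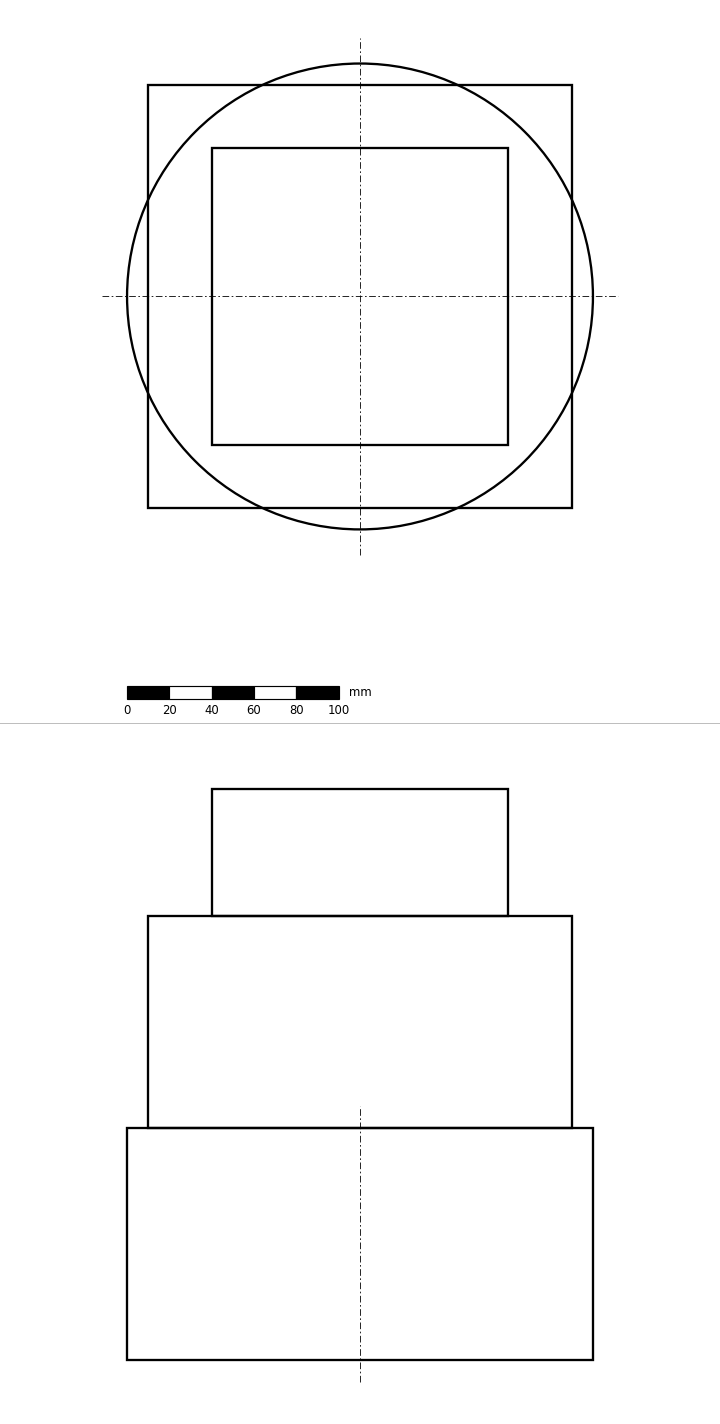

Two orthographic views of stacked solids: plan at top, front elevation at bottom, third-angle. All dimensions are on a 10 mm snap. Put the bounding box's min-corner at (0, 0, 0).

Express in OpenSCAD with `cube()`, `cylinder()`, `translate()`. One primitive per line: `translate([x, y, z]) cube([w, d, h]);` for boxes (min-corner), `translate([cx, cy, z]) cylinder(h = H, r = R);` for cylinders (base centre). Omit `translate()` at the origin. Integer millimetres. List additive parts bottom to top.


translate([110, 110, 0]) cylinder(h = 110, r = 110);
translate([10, 10, 110]) cube([200, 200, 100]);
translate([40, 40, 210]) cube([140, 140, 60]);
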